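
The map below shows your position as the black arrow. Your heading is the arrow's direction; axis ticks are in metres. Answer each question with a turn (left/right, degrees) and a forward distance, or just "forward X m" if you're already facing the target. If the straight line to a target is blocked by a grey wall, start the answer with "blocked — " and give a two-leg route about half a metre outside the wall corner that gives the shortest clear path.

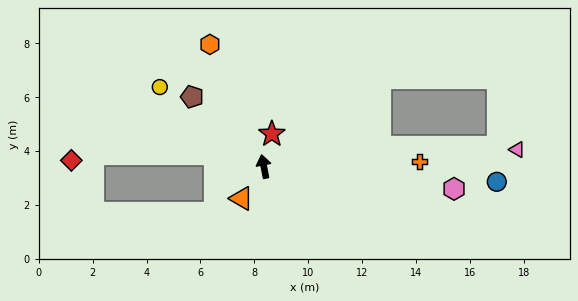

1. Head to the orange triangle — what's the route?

turn left 134°, forward 1.4 m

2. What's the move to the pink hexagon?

turn right 108°, forward 7.1 m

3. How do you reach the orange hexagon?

turn left 13°, forward 4.9 m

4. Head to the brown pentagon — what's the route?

turn left 35°, forward 3.7 m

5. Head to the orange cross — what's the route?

turn right 99°, forward 5.8 m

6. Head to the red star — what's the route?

turn right 25°, forward 1.2 m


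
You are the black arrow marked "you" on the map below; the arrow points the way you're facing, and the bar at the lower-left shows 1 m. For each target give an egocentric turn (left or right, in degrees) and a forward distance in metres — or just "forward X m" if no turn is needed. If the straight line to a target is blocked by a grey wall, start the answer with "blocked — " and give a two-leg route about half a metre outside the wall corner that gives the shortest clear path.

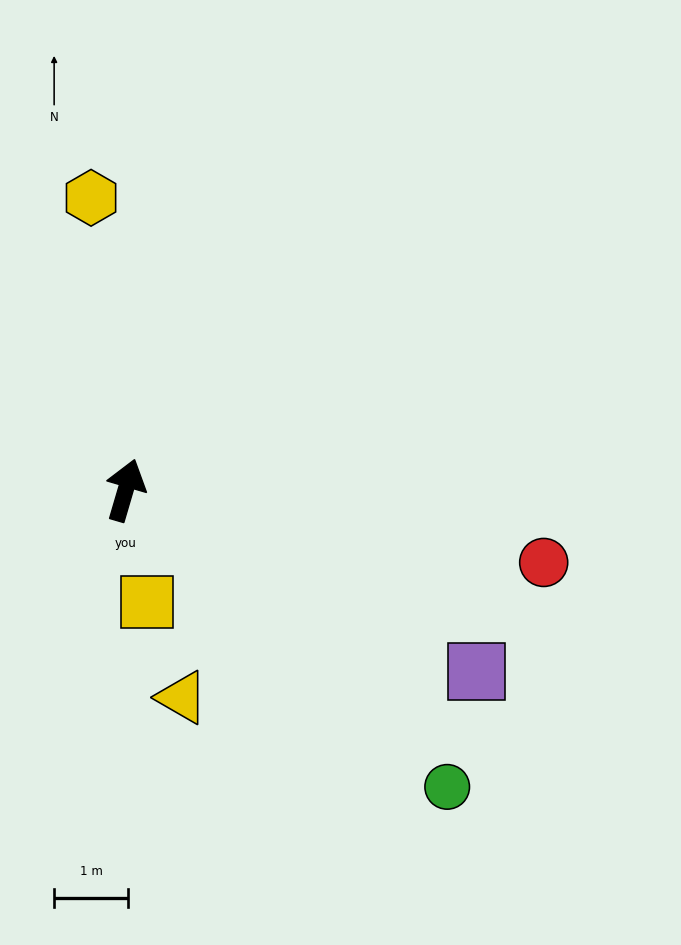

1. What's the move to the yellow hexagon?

turn left 23°, forward 4.0 m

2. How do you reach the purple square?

turn right 101°, forward 5.3 m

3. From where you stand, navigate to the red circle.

turn right 83°, forward 5.7 m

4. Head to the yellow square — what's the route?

turn right 153°, forward 1.5 m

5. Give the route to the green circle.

turn right 116°, forward 5.9 m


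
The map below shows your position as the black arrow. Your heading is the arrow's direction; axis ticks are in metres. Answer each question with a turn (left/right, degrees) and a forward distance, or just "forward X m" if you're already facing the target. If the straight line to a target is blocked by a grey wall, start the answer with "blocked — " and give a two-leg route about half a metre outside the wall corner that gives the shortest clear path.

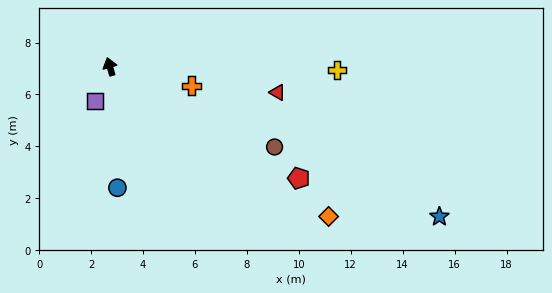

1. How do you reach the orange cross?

turn right 119°, forward 3.2 m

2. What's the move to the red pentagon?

turn right 137°, forward 8.5 m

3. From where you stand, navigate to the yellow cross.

turn right 107°, forward 8.7 m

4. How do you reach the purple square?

turn left 141°, forward 1.4 m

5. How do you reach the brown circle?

turn right 132°, forward 7.1 m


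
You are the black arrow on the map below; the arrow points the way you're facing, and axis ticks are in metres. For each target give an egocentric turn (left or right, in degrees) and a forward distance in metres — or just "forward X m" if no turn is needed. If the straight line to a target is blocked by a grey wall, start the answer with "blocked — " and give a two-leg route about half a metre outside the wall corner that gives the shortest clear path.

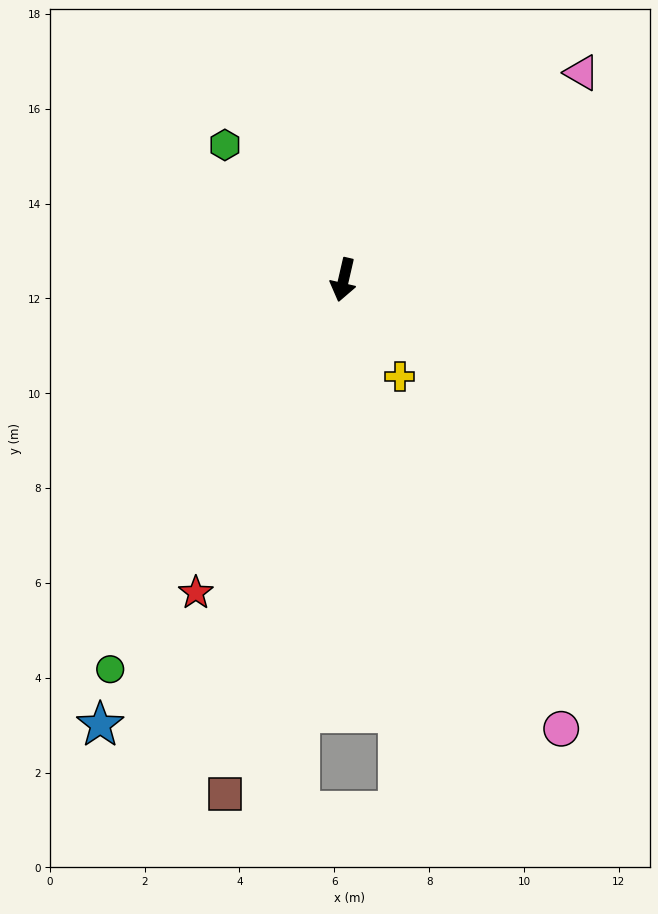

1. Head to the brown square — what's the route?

forward 11.1 m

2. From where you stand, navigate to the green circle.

turn right 18°, forward 9.6 m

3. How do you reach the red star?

turn right 12°, forward 7.3 m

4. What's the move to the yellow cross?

turn left 43°, forward 2.4 m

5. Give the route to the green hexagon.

turn right 126°, forward 3.8 m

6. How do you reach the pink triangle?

turn left 144°, forward 6.7 m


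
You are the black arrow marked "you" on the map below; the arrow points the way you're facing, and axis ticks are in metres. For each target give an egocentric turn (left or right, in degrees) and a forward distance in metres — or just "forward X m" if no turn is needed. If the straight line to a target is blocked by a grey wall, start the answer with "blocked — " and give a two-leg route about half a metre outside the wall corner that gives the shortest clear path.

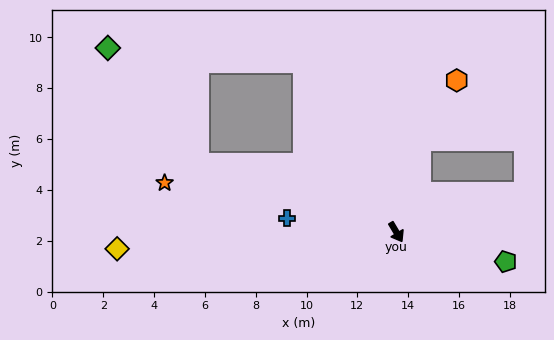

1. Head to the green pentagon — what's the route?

turn left 44°, forward 4.5 m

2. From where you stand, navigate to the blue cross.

turn right 128°, forward 4.3 m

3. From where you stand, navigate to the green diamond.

blocked — turn right 140°, forward 8.2 m, then turn right 33°, forward 5.8 m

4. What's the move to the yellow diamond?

turn right 117°, forward 11.0 m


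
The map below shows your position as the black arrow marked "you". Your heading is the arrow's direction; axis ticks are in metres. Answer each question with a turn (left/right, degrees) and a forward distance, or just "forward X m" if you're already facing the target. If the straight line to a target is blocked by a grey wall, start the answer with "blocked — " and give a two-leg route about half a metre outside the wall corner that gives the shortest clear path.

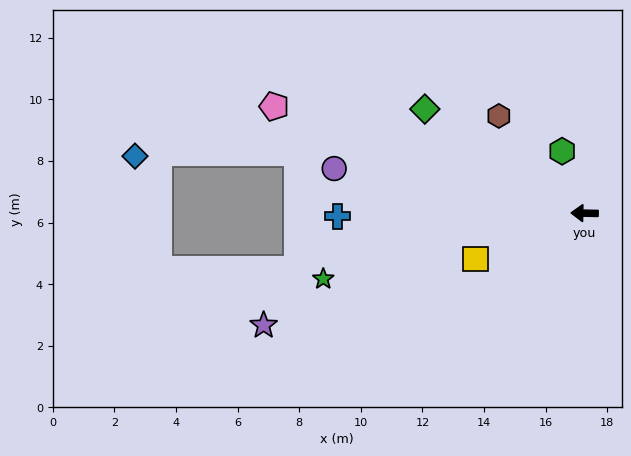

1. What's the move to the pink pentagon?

turn right 18°, forward 10.7 m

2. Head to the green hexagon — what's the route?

turn right 69°, forward 2.1 m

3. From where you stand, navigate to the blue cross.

forward 8.0 m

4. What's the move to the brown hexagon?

turn right 47°, forward 4.2 m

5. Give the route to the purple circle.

turn right 9°, forward 8.3 m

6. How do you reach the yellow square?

turn left 24°, forward 3.8 m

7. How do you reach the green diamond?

turn right 32°, forward 6.2 m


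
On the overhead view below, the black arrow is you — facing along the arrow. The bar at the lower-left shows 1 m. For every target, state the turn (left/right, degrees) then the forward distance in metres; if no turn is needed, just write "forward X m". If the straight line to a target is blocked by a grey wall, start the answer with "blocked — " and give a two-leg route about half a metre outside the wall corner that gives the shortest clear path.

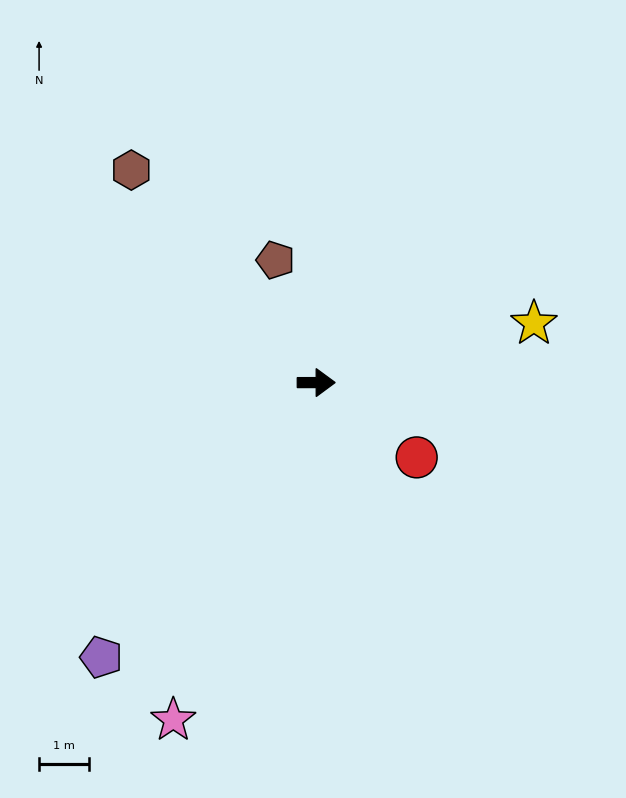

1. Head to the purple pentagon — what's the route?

turn right 128°, forward 7.0 m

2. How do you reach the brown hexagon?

turn left 131°, forward 5.6 m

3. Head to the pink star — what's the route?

turn right 113°, forward 7.3 m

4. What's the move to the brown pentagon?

turn left 108°, forward 2.6 m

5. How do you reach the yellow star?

turn left 15°, forward 4.5 m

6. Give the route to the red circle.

turn right 37°, forward 2.5 m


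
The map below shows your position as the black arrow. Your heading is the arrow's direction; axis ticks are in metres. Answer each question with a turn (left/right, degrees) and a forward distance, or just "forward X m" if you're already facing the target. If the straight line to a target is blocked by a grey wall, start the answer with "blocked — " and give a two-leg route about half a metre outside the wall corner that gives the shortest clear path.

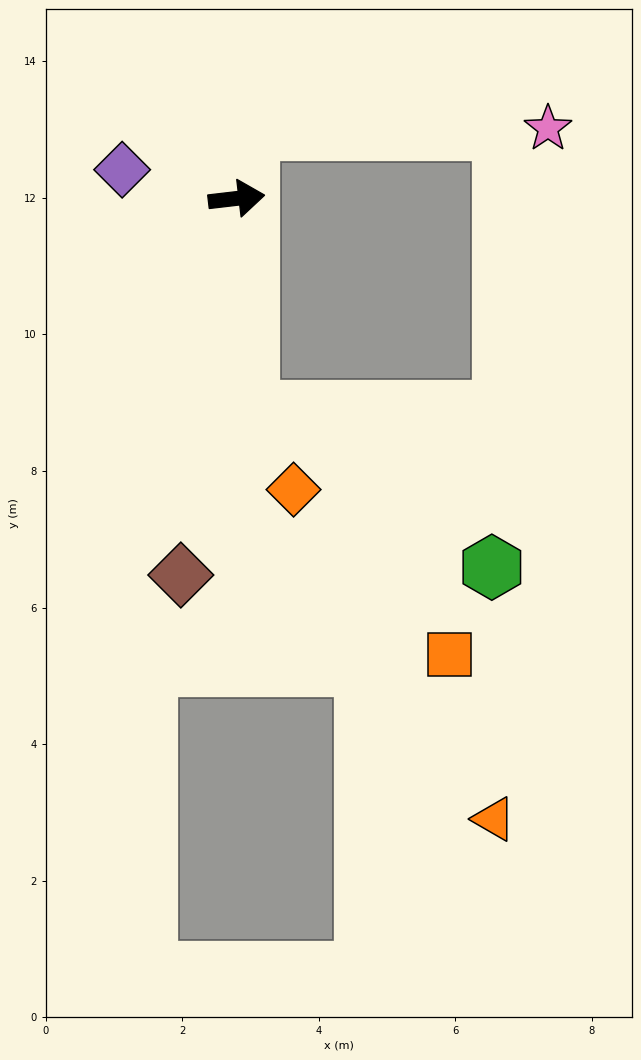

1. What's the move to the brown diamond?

turn right 105°, forward 5.6 m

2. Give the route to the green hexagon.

blocked — turn right 93°, forward 3.1 m, then turn left 53°, forward 4.2 m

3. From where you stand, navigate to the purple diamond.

turn left 159°, forward 1.7 m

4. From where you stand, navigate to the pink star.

blocked — turn left 71°, forward 1.0 m, then turn right 77°, forward 4.4 m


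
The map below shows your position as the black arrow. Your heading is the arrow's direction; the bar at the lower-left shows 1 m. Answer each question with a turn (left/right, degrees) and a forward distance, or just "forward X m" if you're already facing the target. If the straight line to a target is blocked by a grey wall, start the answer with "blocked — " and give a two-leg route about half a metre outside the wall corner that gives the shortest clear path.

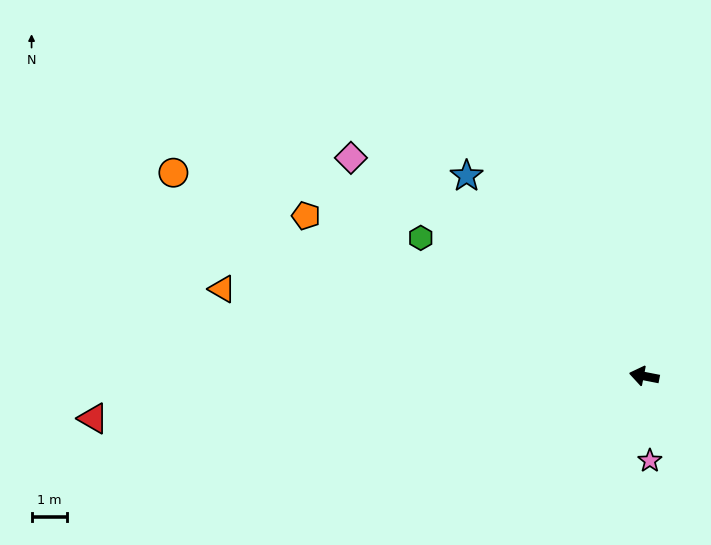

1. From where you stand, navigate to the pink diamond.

turn right 26°, forward 10.3 m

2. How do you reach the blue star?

turn right 37°, forward 7.5 m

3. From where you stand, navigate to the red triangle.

turn left 15°, forward 15.5 m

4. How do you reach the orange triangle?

forward 12.1 m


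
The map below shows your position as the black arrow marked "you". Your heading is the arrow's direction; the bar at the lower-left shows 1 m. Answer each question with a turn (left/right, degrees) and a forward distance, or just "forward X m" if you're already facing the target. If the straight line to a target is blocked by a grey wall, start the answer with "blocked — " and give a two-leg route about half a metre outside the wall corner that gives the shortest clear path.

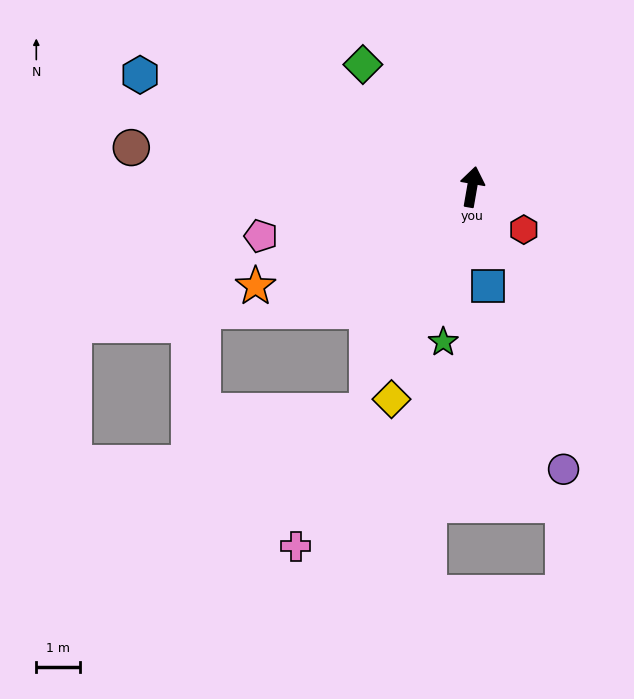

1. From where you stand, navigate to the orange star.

turn left 125°, forward 5.4 m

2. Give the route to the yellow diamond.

turn left 169°, forward 5.2 m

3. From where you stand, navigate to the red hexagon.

turn right 120°, forward 1.5 m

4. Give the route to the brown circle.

turn left 93°, forward 7.8 m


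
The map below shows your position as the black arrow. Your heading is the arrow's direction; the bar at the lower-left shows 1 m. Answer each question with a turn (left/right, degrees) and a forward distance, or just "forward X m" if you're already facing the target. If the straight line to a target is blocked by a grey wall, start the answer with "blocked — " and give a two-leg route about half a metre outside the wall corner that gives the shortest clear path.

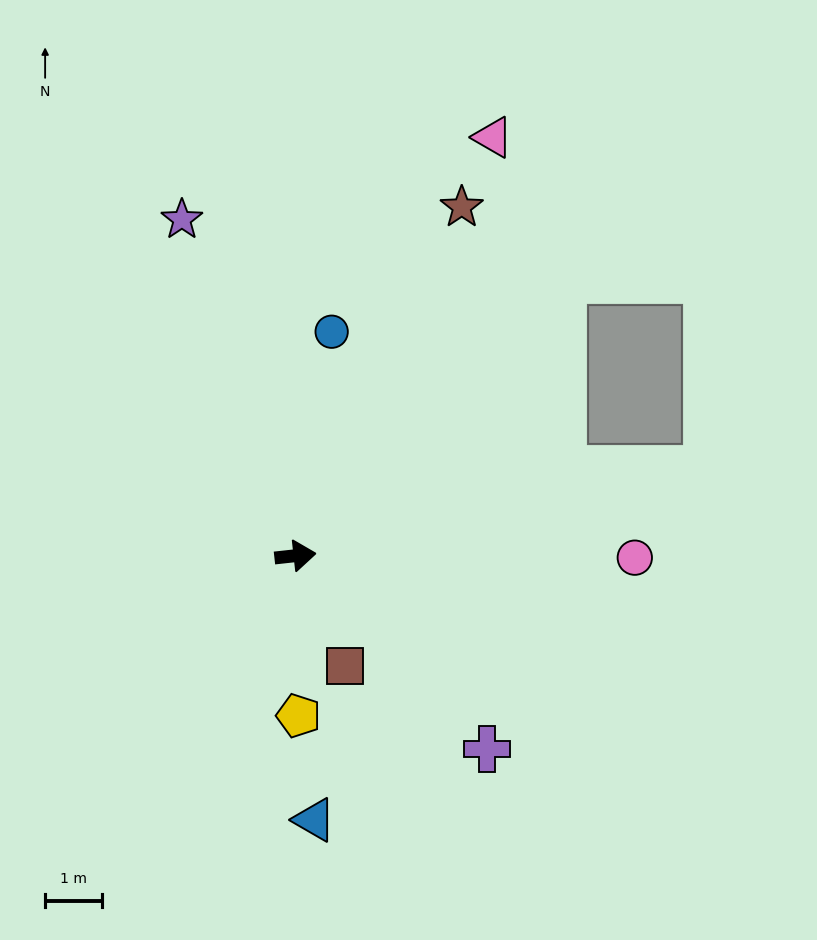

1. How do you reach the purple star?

turn left 102°, forward 6.3 m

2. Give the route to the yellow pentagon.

turn right 95°, forward 2.8 m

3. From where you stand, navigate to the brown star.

turn left 58°, forward 6.8 m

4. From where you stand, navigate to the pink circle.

turn right 7°, forward 6.0 m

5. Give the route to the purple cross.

turn right 51°, forward 4.8 m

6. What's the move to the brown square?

turn right 72°, forward 2.1 m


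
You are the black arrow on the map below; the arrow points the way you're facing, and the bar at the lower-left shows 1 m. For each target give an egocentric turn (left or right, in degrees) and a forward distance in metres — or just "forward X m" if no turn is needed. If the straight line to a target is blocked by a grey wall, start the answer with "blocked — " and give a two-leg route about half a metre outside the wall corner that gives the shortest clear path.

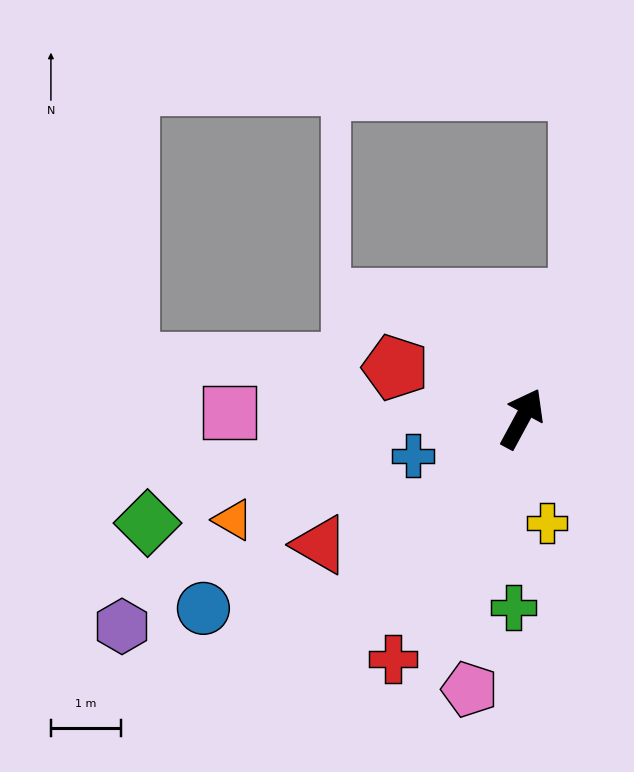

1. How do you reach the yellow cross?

turn right 138°, forward 1.5 m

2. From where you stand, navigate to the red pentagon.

turn left 96°, forward 2.0 m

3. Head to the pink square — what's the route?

turn left 117°, forward 4.2 m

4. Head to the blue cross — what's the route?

turn left 137°, forward 1.6 m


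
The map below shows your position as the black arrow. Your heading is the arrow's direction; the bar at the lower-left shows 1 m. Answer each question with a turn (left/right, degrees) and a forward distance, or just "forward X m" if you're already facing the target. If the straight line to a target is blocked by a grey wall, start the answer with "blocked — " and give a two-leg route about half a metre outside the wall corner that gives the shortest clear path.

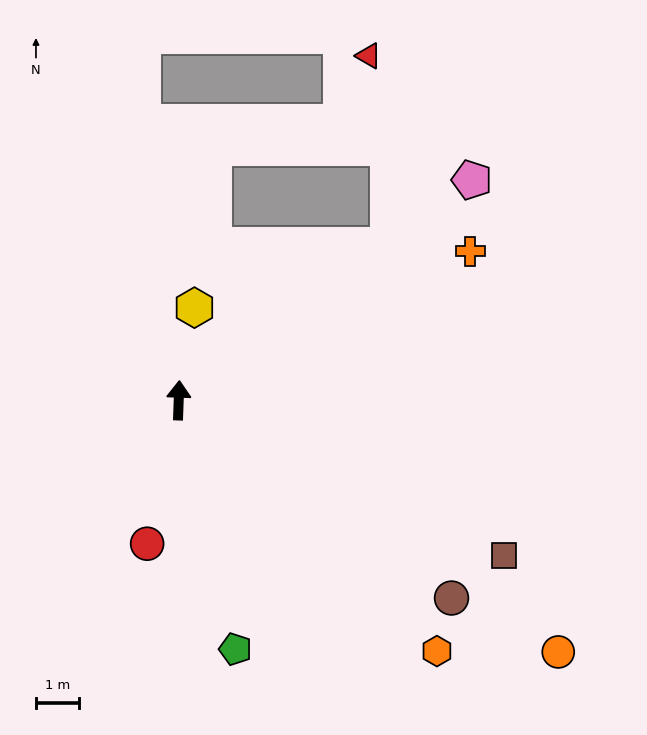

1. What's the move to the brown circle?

turn right 124°, forward 7.9 m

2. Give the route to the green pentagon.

turn right 165°, forward 6.0 m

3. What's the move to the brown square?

turn right 113°, forward 8.5 m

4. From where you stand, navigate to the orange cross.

turn right 61°, forward 7.7 m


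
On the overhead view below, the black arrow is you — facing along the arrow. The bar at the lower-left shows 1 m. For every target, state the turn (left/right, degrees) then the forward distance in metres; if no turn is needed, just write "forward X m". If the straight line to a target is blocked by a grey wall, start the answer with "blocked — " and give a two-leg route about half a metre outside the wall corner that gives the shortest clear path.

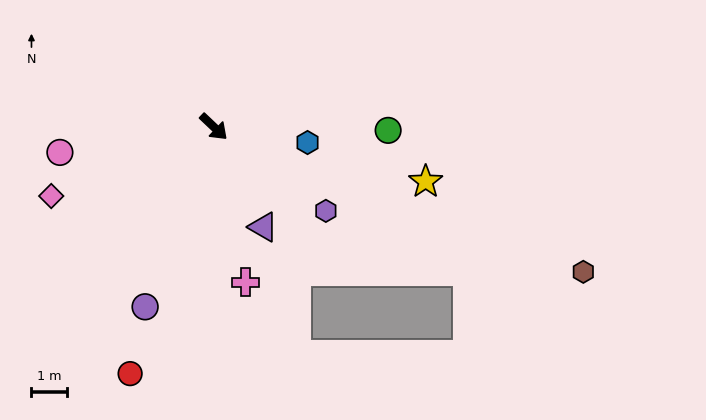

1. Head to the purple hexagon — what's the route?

turn left 7°, forward 3.9 m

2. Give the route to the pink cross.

turn right 35°, forward 4.5 m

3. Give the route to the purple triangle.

turn right 20°, forward 3.1 m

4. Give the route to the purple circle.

turn right 67°, forward 5.4 m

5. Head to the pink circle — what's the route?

turn right 127°, forward 4.4 m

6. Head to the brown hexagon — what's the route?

turn left 22°, forward 11.2 m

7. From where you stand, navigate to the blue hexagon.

turn left 34°, forward 2.7 m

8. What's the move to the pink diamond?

turn right 113°, forward 5.0 m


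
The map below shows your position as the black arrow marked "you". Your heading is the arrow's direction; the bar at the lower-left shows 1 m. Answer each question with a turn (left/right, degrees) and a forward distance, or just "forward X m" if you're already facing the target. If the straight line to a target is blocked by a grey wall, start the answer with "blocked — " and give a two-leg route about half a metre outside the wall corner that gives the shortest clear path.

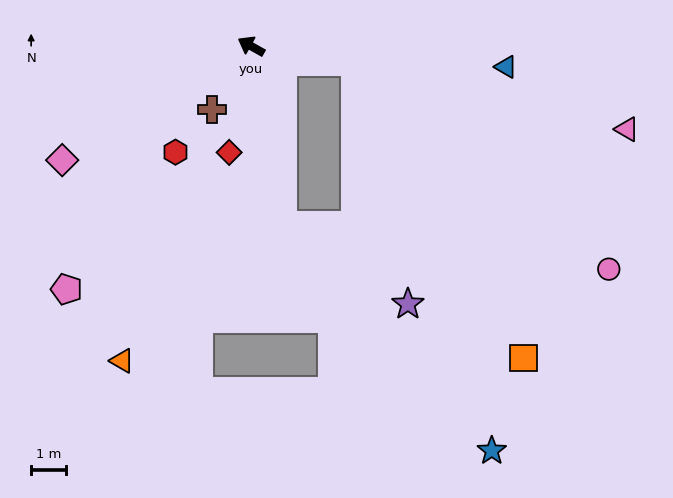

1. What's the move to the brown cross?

turn left 88°, forward 2.2 m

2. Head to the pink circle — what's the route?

blocked — turn right 159°, forward 3.1 m, then turn right 31°, forward 9.5 m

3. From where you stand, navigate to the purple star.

blocked — turn left 129°, forward 5.3 m, then turn left 48°, forward 4.3 m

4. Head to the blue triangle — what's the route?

turn right 155°, forward 7.4 m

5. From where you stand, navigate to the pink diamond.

turn left 60°, forward 6.4 m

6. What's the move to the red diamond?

turn left 108°, forward 3.1 m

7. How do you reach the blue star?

blocked — turn left 129°, forward 5.3 m, then turn left 33°, forward 8.9 m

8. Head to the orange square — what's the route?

blocked — turn right 159°, forward 3.1 m, then turn right 52°, forward 9.9 m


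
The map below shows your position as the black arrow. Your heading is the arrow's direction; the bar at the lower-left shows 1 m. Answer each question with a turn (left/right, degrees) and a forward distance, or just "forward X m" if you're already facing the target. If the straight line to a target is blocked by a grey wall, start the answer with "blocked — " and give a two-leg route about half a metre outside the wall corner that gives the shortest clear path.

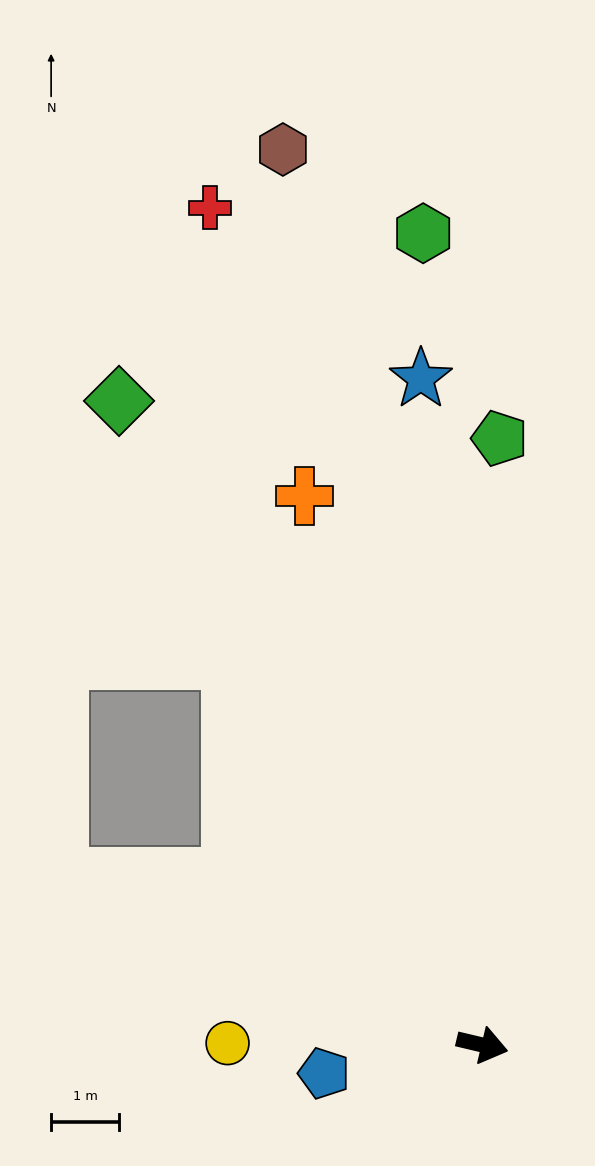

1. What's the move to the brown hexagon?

turn left 116°, forward 13.5 m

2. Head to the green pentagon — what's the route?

turn left 102°, forward 8.9 m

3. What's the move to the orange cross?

turn left 121°, forward 8.5 m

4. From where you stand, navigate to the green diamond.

turn left 133°, forward 10.9 m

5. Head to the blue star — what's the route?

turn left 109°, forward 9.8 m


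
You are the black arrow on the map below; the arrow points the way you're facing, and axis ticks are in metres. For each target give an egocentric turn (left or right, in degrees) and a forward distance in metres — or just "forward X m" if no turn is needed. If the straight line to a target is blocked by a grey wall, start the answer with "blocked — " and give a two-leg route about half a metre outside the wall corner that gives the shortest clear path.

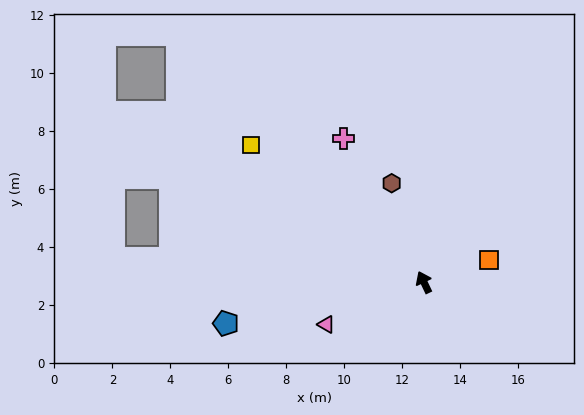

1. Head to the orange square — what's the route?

turn right 97°, forward 2.4 m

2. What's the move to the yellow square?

turn left 26°, forward 7.6 m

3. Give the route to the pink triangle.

turn left 88°, forward 3.7 m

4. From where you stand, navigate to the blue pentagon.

turn left 76°, forward 7.0 m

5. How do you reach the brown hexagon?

turn right 7°, forward 3.6 m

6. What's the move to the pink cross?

turn left 4°, forward 5.7 m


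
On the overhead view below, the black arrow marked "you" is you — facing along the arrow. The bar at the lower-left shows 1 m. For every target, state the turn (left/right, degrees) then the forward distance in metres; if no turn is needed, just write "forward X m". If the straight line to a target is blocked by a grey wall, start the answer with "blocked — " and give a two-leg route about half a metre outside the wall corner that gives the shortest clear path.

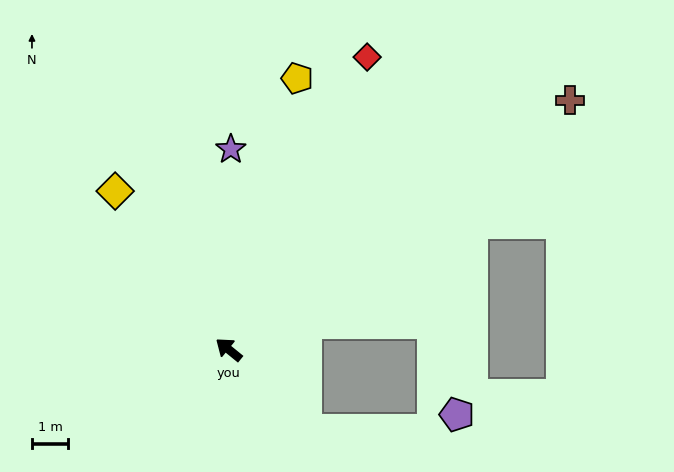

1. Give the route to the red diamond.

turn right 76°, forward 9.0 m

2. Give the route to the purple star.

turn right 51°, forward 5.5 m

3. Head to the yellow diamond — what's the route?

turn right 15°, forward 5.4 m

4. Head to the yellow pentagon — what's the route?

turn right 65°, forward 7.7 m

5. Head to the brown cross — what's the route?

turn right 105°, forward 11.7 m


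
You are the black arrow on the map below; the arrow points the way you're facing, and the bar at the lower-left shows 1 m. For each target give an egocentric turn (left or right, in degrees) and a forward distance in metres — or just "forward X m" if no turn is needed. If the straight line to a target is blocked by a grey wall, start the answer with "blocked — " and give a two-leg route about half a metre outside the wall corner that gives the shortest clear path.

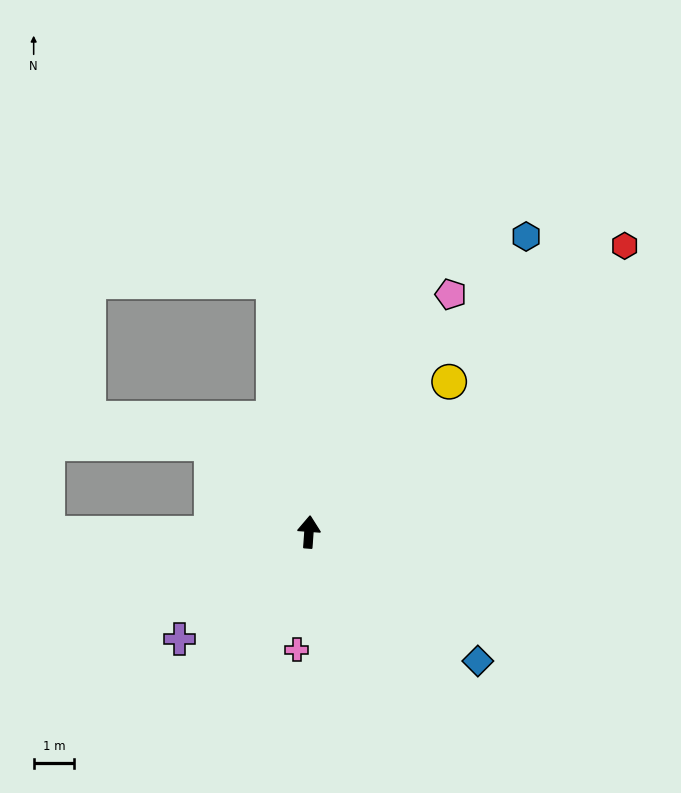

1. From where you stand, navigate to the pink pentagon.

turn right 27°, forward 6.8 m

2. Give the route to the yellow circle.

turn right 39°, forward 5.1 m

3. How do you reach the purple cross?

turn left 134°, forward 4.1 m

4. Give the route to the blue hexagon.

turn right 32°, forward 9.0 m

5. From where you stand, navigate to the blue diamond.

turn right 123°, forward 5.2 m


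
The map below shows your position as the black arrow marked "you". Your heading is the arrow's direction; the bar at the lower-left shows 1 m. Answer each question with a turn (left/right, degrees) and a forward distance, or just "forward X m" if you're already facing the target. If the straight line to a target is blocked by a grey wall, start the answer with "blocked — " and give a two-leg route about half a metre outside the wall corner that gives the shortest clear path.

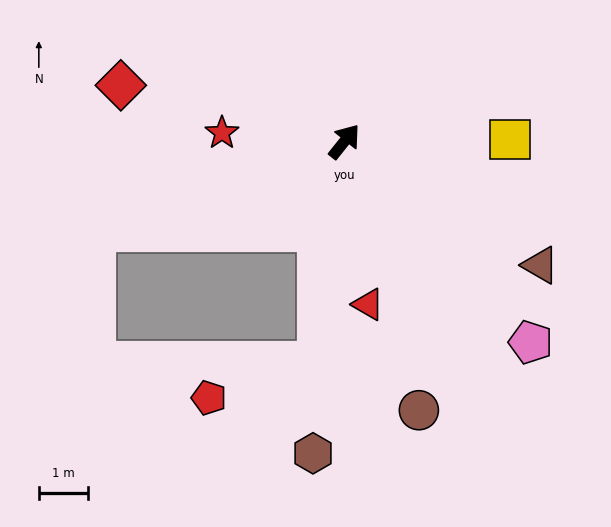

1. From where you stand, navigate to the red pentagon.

blocked — turn right 148°, forward 4.5 m, then turn right 65°, forward 2.3 m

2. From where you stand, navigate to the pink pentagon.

turn right 99°, forward 5.6 m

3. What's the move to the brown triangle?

turn right 84°, forward 4.7 m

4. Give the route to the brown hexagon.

turn right 147°, forward 6.4 m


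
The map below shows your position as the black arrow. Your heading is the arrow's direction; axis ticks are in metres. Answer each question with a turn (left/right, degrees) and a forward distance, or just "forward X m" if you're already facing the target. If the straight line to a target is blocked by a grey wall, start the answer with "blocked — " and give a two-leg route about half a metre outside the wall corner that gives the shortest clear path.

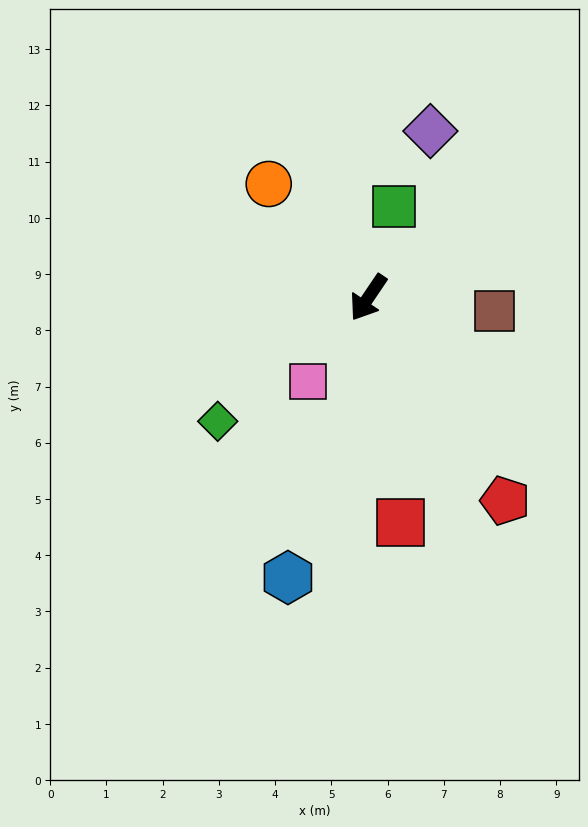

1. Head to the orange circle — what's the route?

turn right 105°, forward 2.7 m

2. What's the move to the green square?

turn right 162°, forward 1.7 m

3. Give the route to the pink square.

forward 1.8 m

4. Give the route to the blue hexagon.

turn left 18°, forward 5.2 m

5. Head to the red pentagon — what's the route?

turn left 68°, forward 4.4 m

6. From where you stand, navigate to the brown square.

turn left 118°, forward 2.3 m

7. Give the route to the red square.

turn left 42°, forward 4.0 m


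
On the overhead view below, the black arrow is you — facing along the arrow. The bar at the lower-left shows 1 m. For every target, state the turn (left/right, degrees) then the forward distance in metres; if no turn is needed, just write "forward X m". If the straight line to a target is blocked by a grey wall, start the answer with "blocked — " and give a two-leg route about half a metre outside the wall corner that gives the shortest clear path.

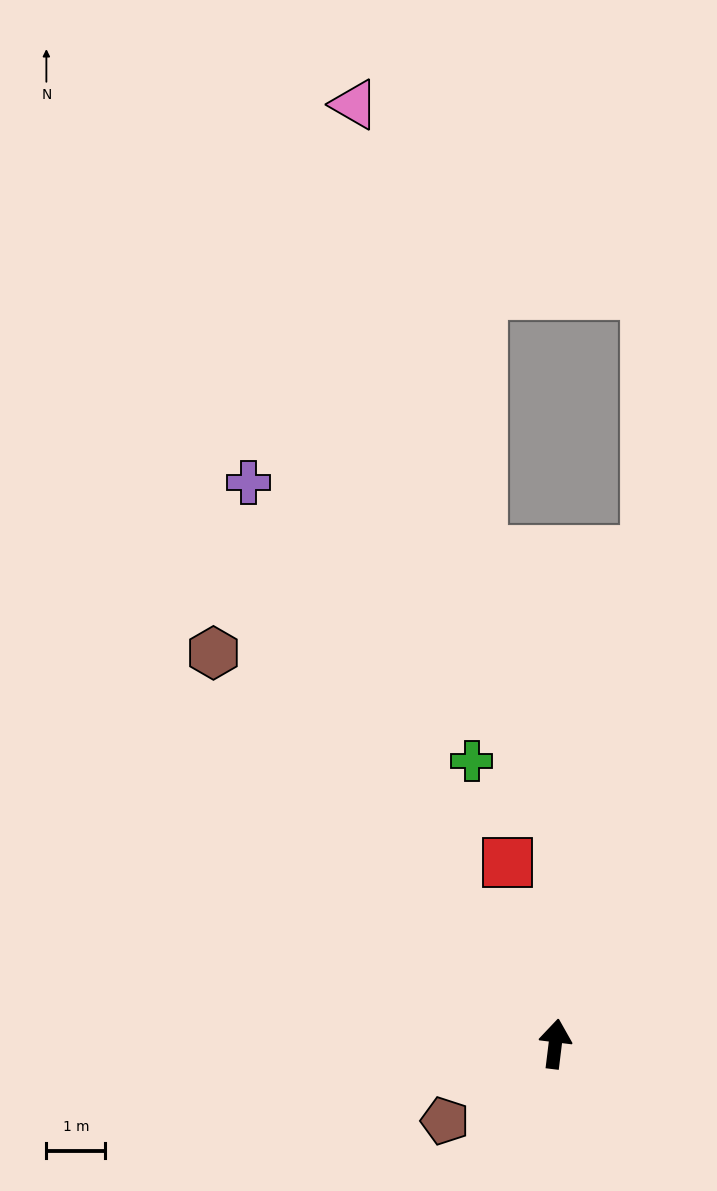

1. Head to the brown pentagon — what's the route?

turn left 132°, forward 2.3 m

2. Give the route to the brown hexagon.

turn left 48°, forward 8.8 m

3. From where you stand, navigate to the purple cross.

turn left 36°, forward 10.9 m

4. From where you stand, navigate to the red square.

turn left 22°, forward 3.2 m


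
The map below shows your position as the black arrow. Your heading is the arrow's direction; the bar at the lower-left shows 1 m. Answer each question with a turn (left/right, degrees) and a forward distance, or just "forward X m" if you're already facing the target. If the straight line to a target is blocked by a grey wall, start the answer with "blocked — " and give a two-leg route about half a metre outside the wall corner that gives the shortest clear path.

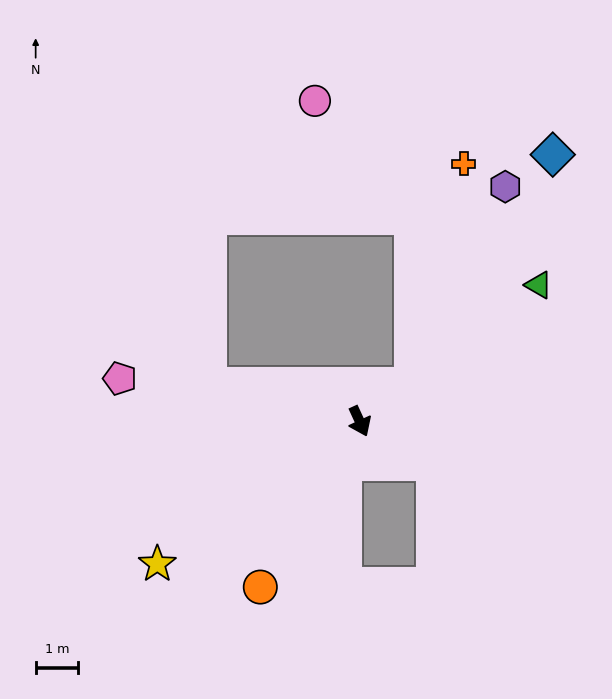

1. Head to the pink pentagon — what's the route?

turn right 125°, forward 5.7 m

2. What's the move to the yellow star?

turn right 79°, forward 5.8 m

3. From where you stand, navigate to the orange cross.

blocked — turn left 100°, forward 1.5 m, then turn left 42°, forward 5.4 m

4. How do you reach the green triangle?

turn left 103°, forward 5.3 m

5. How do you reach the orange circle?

turn right 56°, forward 4.6 m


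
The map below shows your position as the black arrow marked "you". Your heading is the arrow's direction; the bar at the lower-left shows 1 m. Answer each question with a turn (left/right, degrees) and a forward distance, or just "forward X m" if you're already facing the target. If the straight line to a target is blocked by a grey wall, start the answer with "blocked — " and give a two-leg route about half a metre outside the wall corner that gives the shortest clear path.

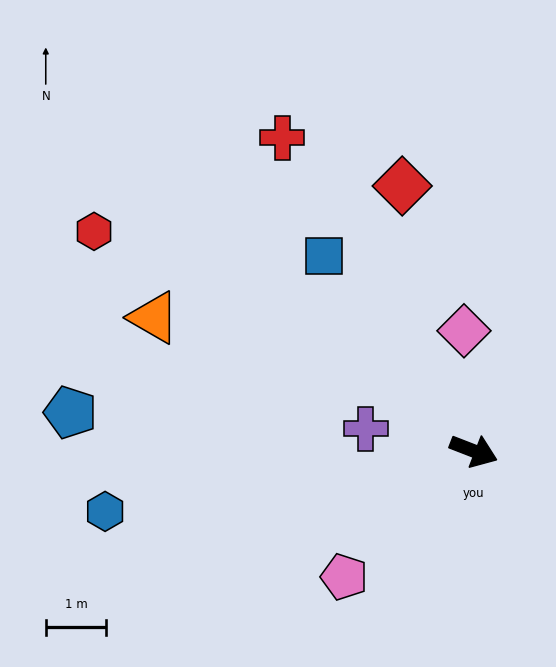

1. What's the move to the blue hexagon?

turn right 149°, forward 6.2 m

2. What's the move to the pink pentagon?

turn right 115°, forward 3.0 m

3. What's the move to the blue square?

turn left 149°, forward 4.1 m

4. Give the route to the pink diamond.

turn left 116°, forward 2.0 m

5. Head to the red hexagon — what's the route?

turn left 171°, forward 7.2 m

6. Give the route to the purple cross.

turn right 170°, forward 1.8 m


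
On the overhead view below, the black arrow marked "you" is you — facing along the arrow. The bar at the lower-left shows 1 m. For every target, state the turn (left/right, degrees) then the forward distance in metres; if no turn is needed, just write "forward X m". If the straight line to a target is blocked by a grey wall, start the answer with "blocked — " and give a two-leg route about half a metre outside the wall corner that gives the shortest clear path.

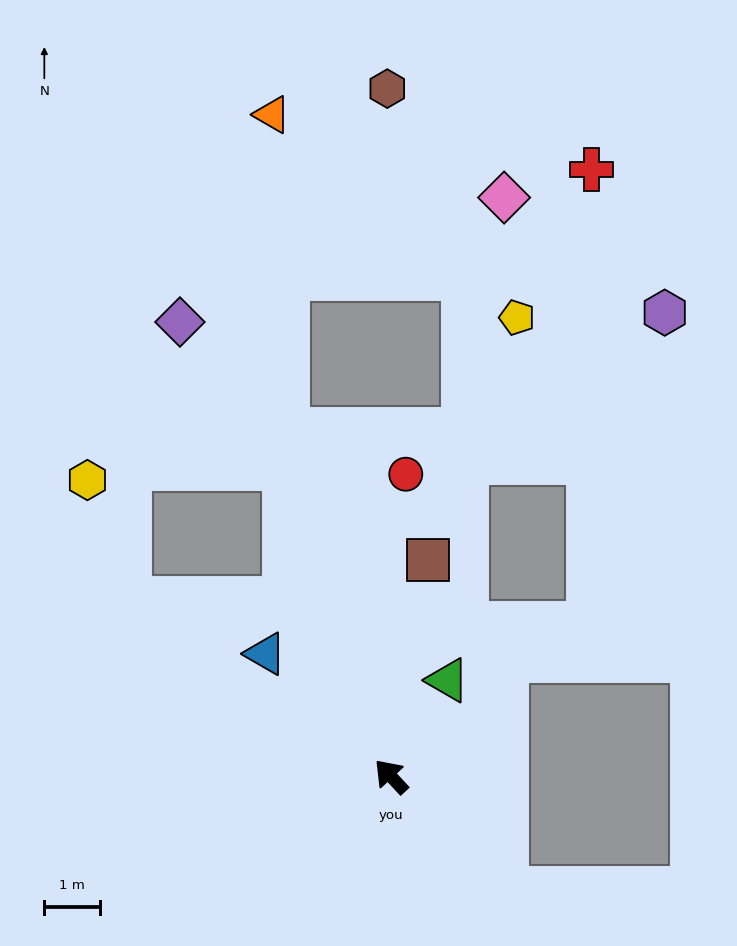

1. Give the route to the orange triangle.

blocked — turn right 26°, forward 6.5 m, then turn right 14°, forward 5.7 m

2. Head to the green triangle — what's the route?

turn right 73°, forward 2.0 m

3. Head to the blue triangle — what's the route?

turn left 3°, forward 3.1 m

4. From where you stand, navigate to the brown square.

turn right 53°, forward 3.9 m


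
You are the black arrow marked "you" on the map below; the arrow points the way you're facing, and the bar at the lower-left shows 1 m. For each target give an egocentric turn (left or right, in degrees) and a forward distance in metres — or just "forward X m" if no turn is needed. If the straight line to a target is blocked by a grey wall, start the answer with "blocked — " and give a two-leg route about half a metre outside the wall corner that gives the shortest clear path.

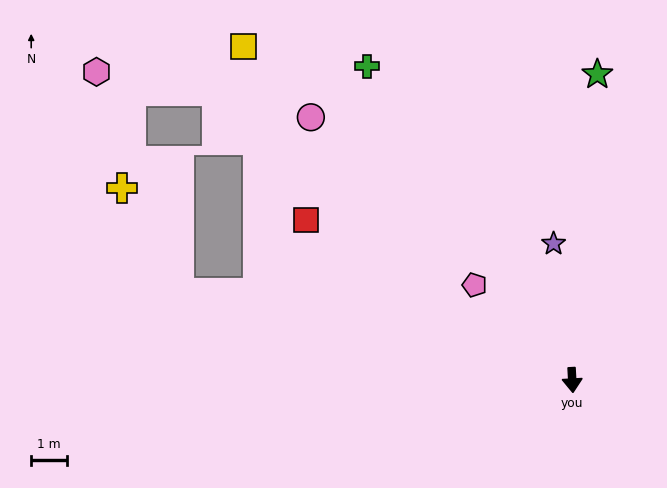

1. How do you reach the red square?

turn right 124°, forward 8.7 m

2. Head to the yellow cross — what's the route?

blocked — turn right 106°, forward 11.3 m, then turn right 49°, forward 3.3 m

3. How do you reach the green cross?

turn right 150°, forward 10.5 m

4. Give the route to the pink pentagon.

turn right 137°, forward 3.8 m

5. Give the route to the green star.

turn left 172°, forward 8.6 m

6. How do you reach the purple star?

turn right 175°, forward 3.9 m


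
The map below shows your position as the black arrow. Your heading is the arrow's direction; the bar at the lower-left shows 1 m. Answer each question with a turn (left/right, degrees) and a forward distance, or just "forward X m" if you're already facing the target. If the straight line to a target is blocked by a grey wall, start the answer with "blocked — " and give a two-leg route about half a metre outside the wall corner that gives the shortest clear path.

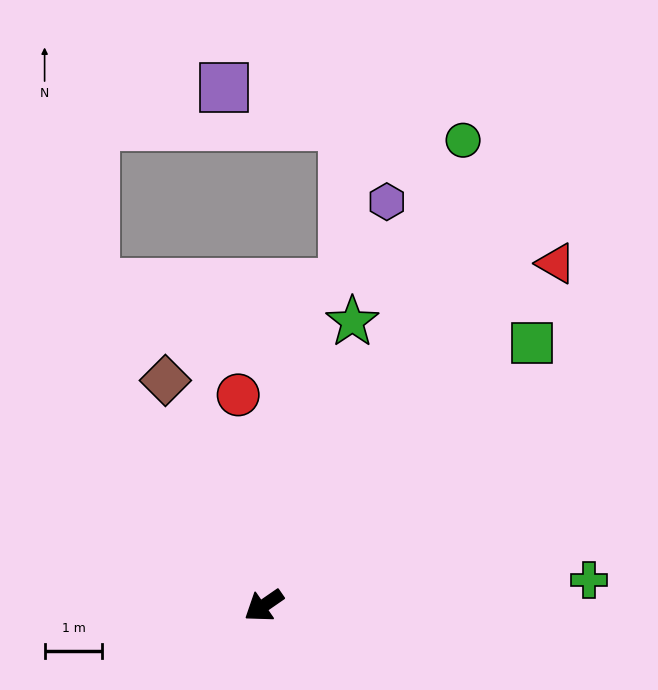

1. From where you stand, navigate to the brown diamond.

turn right 101°, forward 4.3 m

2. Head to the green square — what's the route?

turn right 170°, forward 6.5 m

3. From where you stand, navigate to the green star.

turn right 142°, forward 5.1 m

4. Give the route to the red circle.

turn right 118°, forward 3.7 m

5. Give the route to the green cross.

turn left 150°, forward 5.6 m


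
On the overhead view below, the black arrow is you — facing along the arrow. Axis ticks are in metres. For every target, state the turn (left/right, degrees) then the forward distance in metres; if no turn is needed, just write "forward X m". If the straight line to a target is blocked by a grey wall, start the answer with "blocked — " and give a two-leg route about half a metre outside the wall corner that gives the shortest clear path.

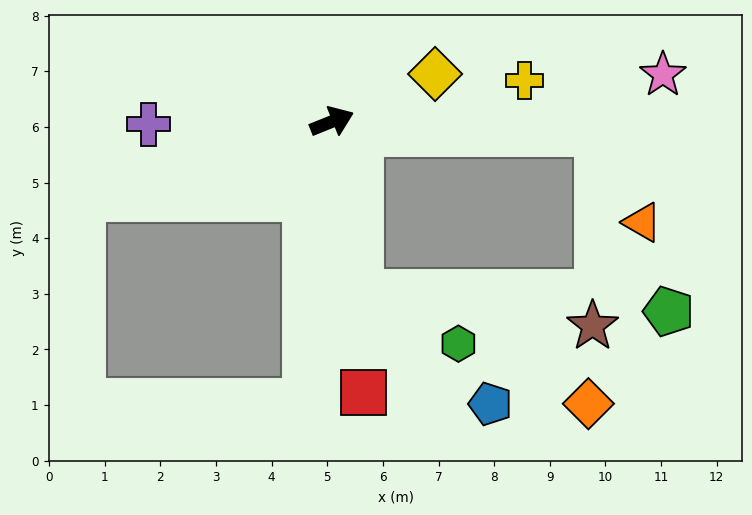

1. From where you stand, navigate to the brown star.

blocked — turn right 103°, forward 3.1 m, then turn left 73°, forward 4.2 m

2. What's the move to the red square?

turn right 105°, forward 4.9 m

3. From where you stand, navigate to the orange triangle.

blocked — turn right 24°, forward 4.8 m, then turn right 61°, forward 1.8 m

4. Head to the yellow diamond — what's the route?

turn left 3°, forward 2.0 m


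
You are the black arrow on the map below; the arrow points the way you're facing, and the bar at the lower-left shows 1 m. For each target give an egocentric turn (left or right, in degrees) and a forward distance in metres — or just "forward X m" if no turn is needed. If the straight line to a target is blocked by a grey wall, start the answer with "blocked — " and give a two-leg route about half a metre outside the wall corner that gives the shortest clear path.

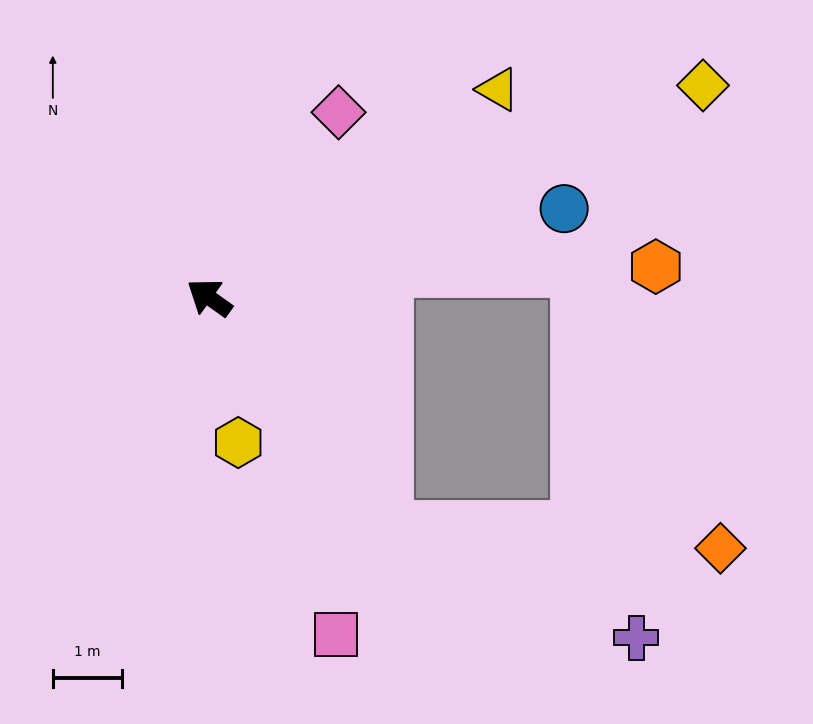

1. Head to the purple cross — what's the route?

blocked — turn left 162°, forward 4.2 m, then turn left 30°, forward 3.9 m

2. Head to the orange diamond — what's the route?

blocked — turn left 162°, forward 4.2 m, then turn left 50°, forward 4.8 m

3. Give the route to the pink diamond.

turn right 89°, forward 3.2 m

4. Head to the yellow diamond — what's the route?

turn right 121°, forward 7.7 m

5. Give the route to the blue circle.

turn right 130°, forward 5.3 m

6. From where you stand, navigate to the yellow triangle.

turn right 109°, forward 5.1 m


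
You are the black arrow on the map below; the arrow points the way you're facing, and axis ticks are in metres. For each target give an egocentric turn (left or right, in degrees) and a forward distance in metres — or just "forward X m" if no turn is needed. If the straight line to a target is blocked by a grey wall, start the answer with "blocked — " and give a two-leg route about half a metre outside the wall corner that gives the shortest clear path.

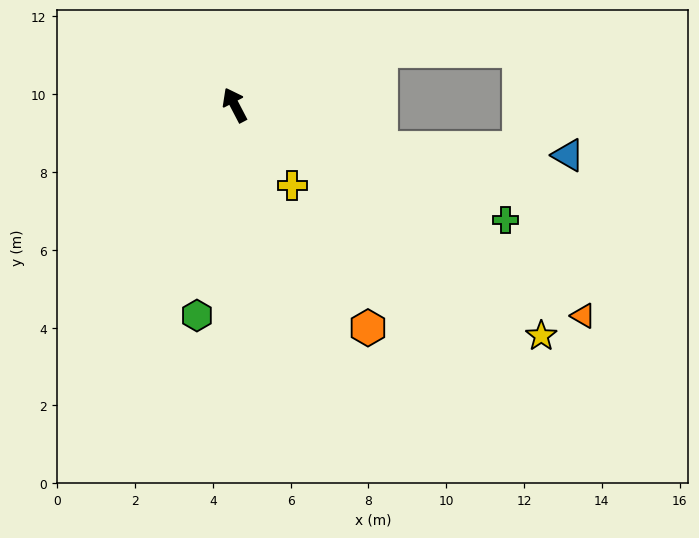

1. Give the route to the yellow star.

turn right 155°, forward 9.9 m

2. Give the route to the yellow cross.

turn right 172°, forward 2.5 m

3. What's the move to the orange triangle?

turn right 149°, forward 10.5 m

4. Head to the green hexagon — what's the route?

turn left 142°, forward 5.5 m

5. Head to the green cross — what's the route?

turn right 141°, forward 7.6 m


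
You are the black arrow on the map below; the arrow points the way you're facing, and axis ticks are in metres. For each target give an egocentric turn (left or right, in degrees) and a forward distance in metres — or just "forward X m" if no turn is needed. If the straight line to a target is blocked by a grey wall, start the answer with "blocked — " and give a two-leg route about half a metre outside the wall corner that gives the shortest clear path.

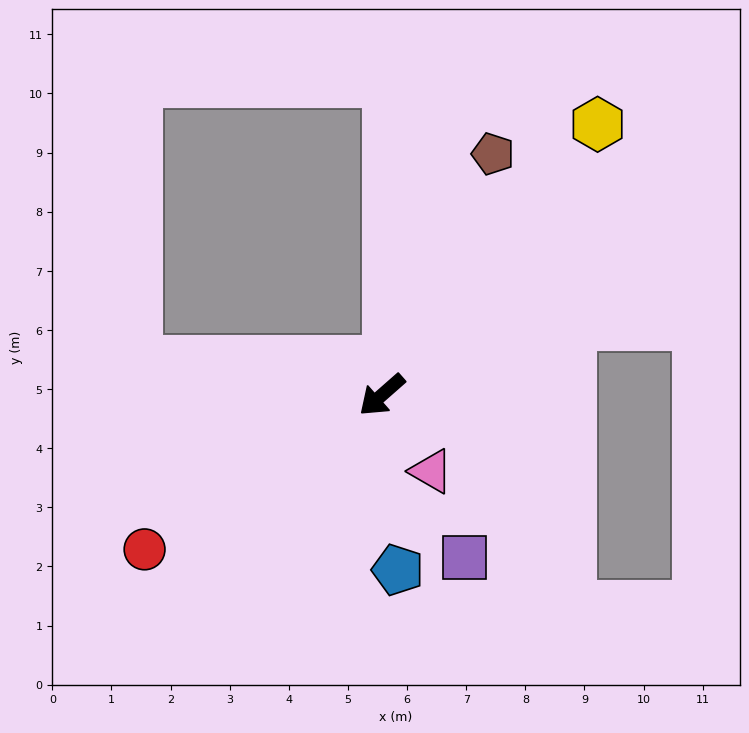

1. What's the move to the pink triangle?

turn left 82°, forward 1.5 m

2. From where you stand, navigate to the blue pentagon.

turn left 54°, forward 3.0 m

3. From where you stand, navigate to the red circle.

turn right 8°, forward 4.8 m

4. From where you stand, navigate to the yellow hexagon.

turn right 170°, forward 5.9 m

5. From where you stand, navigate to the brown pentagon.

turn right 156°, forward 4.5 m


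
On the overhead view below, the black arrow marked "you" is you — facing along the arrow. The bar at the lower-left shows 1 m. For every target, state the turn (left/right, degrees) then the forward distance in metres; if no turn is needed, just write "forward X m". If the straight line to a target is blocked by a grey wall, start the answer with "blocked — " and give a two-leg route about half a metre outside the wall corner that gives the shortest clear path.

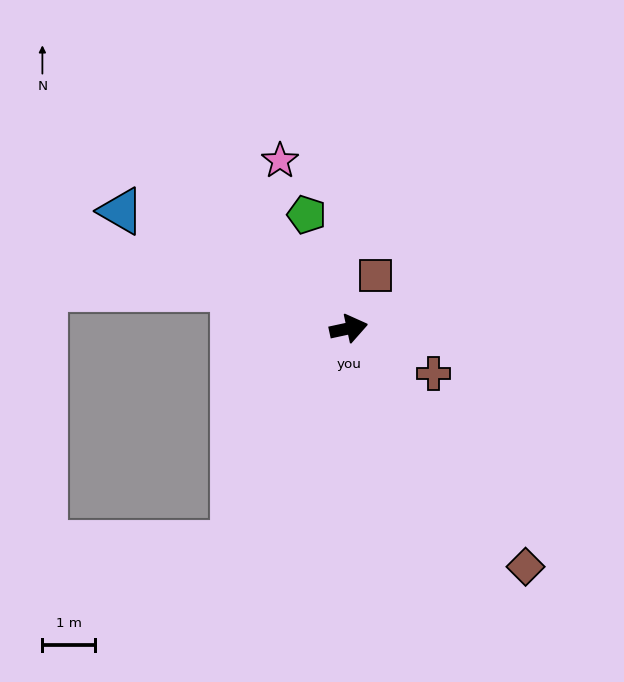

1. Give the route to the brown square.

turn left 51°, forward 1.1 m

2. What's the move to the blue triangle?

turn left 141°, forward 4.9 m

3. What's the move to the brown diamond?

turn right 66°, forward 5.6 m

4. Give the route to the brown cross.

turn right 40°, forward 1.8 m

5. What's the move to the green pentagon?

turn left 98°, forward 2.3 m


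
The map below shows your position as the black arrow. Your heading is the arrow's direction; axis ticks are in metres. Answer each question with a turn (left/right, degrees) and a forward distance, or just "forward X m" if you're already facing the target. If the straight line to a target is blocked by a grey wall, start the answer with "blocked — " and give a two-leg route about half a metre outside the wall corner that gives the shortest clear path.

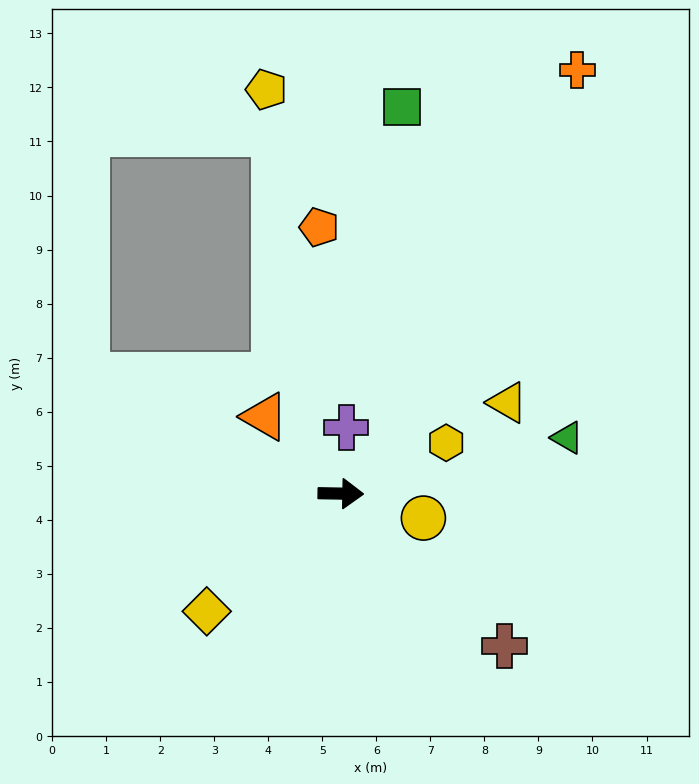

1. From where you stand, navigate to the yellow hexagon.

turn left 27°, forward 2.2 m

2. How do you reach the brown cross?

turn right 42°, forward 4.1 m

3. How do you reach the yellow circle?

turn right 15°, forward 1.6 m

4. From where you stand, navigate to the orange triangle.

turn left 136°, forward 2.0 m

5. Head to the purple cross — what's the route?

turn left 86°, forward 1.2 m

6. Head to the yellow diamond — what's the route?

turn right 138°, forward 3.3 m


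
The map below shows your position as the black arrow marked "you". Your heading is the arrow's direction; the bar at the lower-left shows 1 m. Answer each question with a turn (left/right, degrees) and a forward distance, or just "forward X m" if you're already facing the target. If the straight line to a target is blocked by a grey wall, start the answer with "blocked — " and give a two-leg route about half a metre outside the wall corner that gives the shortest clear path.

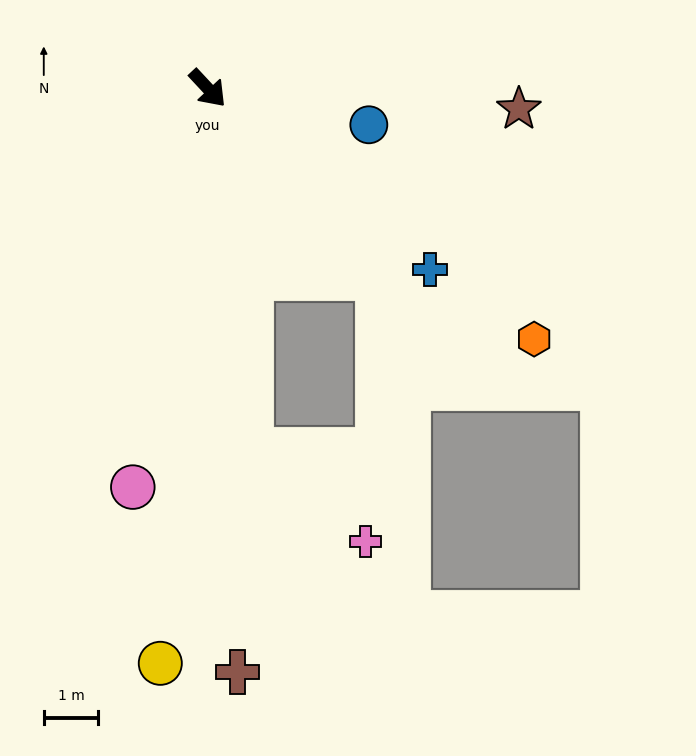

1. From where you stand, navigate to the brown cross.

turn right 40°, forward 10.7 m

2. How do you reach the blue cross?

turn left 8°, forward 5.3 m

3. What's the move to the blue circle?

turn left 34°, forward 3.0 m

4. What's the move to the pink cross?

blocked — turn right 36°, forward 6.7 m, then turn left 45°, forward 2.7 m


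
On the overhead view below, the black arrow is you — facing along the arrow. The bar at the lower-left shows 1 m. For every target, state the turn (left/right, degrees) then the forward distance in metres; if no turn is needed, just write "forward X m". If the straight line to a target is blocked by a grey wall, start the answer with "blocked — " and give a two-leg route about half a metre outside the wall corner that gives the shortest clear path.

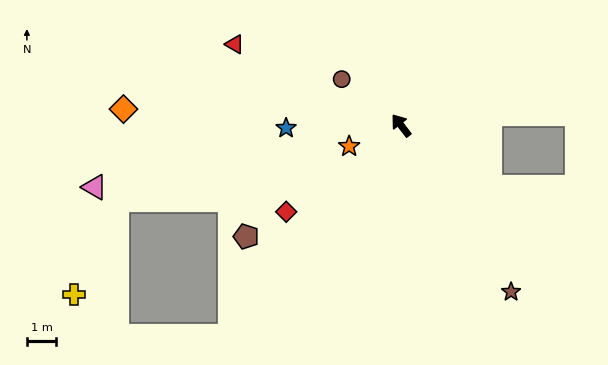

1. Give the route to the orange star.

turn left 74°, forward 1.9 m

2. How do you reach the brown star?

turn left 176°, forward 6.8 m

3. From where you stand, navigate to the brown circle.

turn left 15°, forward 2.5 m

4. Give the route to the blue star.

turn left 54°, forward 3.9 m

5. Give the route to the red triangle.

turn left 26°, forward 6.3 m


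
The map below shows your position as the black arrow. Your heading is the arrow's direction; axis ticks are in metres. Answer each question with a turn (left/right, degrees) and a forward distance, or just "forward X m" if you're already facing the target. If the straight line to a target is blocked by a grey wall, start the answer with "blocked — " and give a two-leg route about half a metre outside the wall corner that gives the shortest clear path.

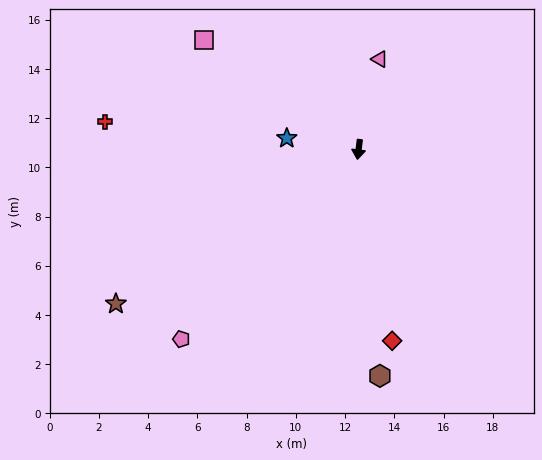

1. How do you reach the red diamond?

turn left 17°, forward 7.9 m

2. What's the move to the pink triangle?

turn left 174°, forward 3.8 m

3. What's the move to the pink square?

turn right 118°, forward 7.7 m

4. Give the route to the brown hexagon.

turn left 12°, forward 9.2 m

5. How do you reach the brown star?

turn right 50°, forward 11.7 m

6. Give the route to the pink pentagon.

turn right 36°, forward 10.6 m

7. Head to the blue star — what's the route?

turn right 92°, forward 3.0 m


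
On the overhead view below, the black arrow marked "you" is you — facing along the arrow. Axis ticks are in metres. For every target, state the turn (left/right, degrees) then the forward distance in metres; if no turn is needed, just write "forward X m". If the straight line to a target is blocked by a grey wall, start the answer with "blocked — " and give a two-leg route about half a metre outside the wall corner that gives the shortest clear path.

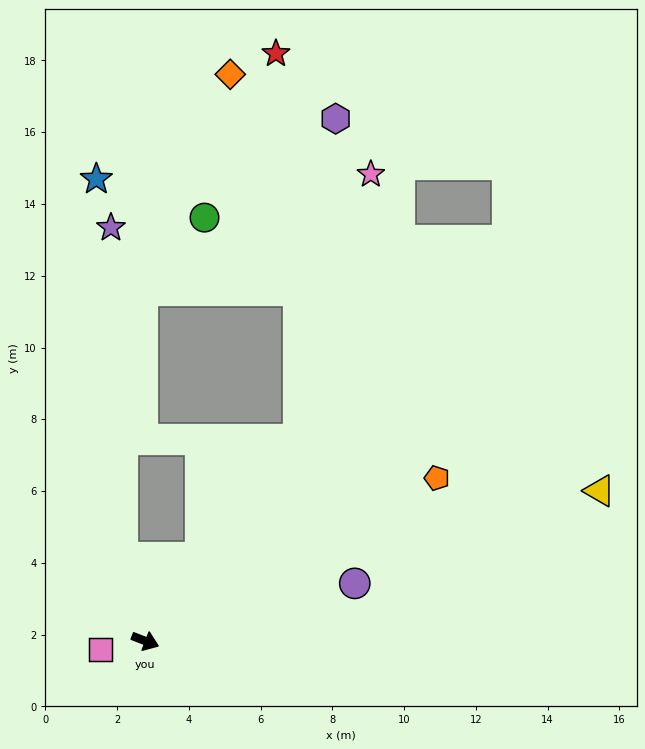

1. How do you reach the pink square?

turn right 148°, forward 1.3 m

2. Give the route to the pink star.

blocked — turn left 74°, forward 7.1 m, then turn left 22°, forward 7.7 m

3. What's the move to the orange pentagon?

turn left 50°, forward 9.3 m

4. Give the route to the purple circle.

turn left 37°, forward 6.1 m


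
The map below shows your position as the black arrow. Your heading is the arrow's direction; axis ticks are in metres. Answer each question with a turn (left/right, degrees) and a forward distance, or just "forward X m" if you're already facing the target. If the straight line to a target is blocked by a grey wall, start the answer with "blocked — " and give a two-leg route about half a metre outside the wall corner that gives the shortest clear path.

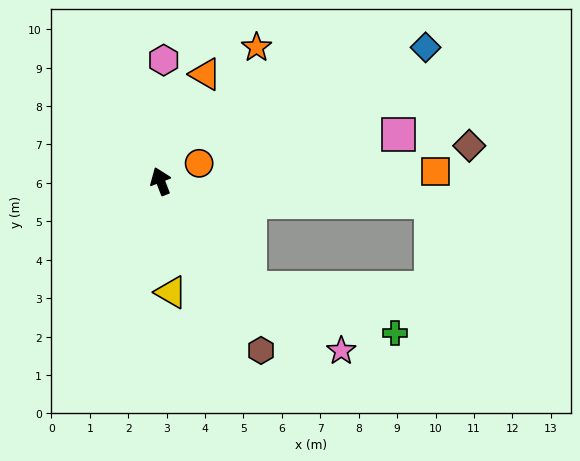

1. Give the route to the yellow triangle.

turn left 164°, forward 2.9 m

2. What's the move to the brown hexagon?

turn right 170°, forward 5.1 m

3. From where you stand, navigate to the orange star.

turn right 57°, forward 4.3 m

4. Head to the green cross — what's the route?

blocked — turn right 161°, forward 3.6 m, then turn left 32°, forward 3.9 m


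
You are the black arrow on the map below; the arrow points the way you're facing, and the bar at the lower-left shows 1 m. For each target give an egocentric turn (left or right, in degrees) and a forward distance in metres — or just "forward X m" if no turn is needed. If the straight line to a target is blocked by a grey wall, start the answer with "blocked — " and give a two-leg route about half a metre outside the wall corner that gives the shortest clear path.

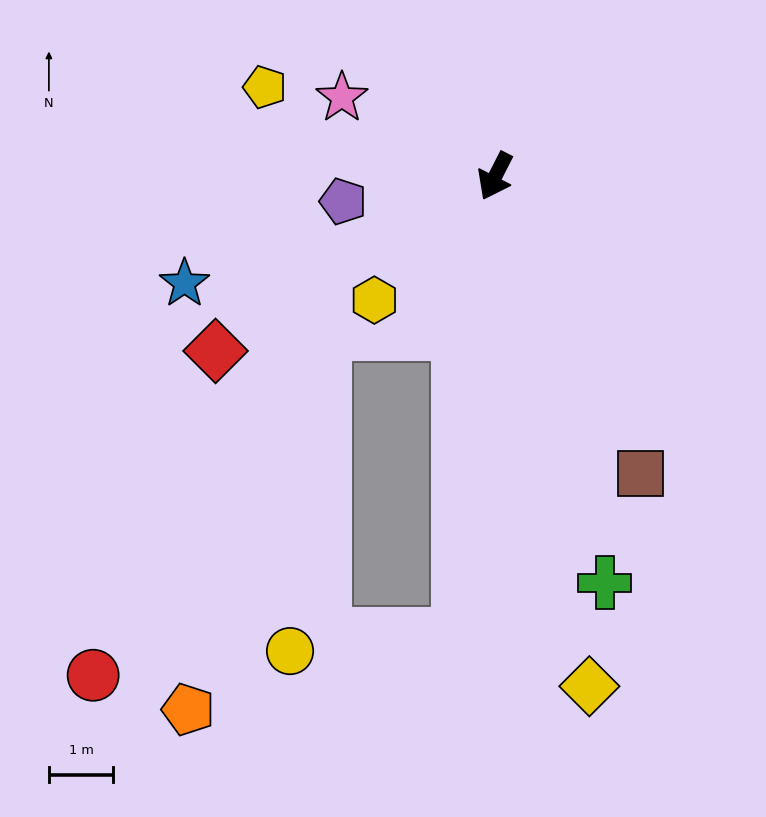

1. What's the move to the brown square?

turn left 53°, forward 5.1 m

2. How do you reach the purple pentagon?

turn right 54°, forward 2.4 m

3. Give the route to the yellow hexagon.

turn right 17°, forward 2.7 m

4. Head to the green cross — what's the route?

turn left 42°, forward 6.5 m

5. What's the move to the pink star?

turn right 90°, forward 2.7 m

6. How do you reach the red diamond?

turn right 31°, forward 5.1 m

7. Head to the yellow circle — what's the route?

blocked — turn left 23°, forward 7.2 m, then turn right 80°, forward 2.6 m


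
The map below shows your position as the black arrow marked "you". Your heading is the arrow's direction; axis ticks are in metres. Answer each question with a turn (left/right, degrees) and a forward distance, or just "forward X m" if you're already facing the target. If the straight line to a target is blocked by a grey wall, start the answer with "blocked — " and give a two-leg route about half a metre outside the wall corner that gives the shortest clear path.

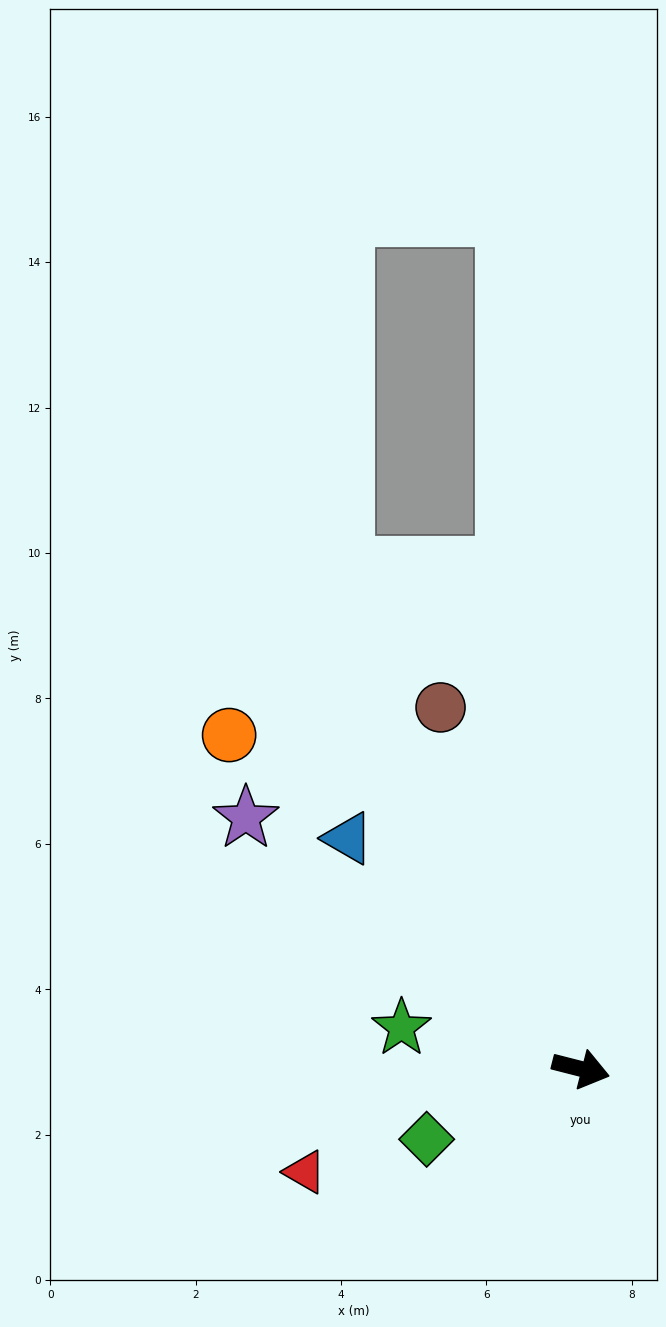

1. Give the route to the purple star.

turn left 157°, forward 5.8 m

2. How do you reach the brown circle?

turn left 126°, forward 5.3 m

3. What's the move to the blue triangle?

turn left 150°, forward 4.5 m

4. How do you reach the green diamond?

turn right 141°, forward 2.3 m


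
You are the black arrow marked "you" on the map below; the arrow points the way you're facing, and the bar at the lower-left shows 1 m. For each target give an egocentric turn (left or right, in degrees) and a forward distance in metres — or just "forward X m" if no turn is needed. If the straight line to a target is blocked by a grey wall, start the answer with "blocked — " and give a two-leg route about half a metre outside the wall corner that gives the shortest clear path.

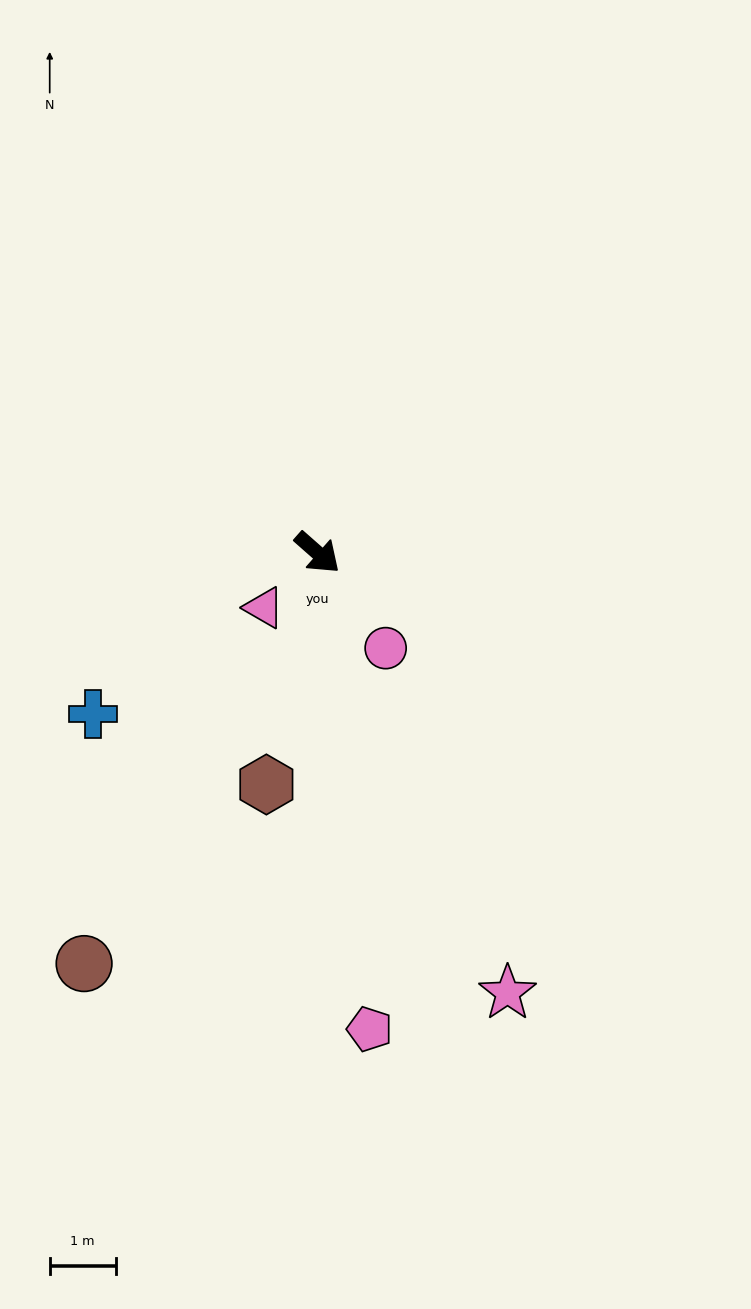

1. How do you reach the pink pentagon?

turn right 42°, forward 7.3 m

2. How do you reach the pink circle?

turn right 13°, forward 1.8 m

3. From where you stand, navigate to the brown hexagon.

turn right 61°, forward 3.6 m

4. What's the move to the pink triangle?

turn right 93°, forward 1.2 m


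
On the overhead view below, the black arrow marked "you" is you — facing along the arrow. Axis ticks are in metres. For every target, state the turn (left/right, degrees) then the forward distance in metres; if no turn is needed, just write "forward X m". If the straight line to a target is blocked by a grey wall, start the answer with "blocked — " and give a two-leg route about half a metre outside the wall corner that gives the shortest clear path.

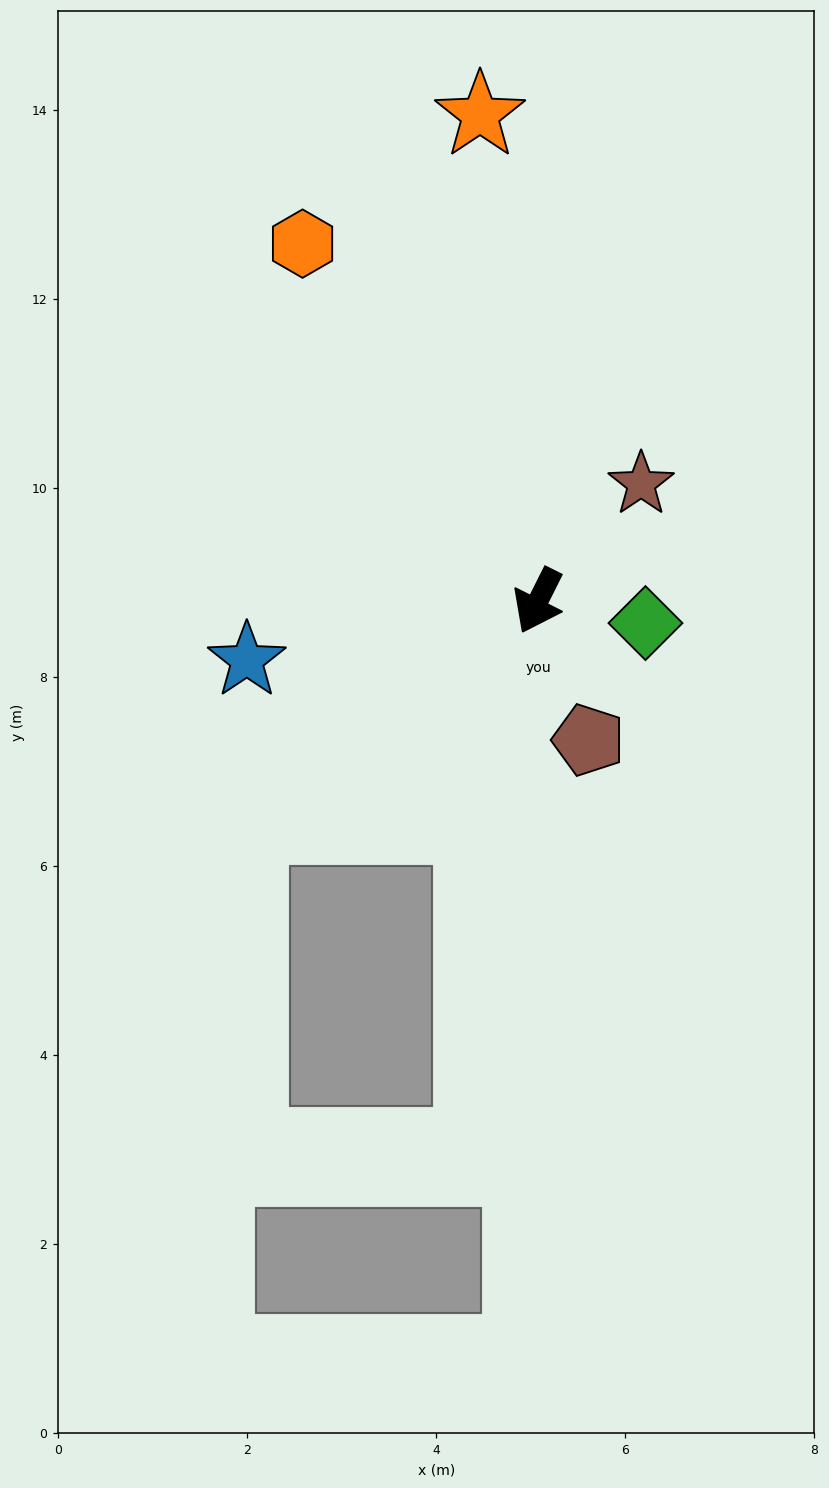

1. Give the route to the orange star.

turn right 147°, forward 5.2 m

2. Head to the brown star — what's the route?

turn left 165°, forward 1.7 m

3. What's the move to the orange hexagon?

turn right 120°, forward 4.5 m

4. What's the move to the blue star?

turn right 52°, forward 3.1 m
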